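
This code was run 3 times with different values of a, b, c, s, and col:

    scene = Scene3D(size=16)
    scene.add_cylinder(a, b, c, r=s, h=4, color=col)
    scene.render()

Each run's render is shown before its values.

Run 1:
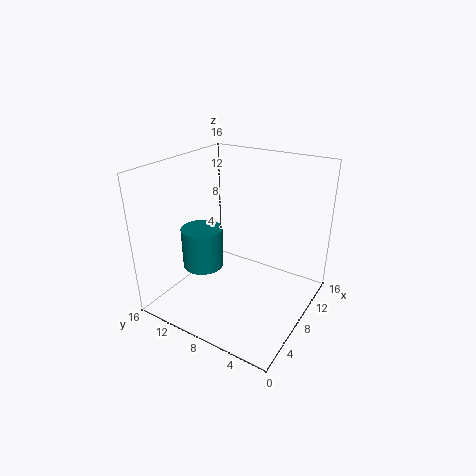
a = 3, b = 9, c = 7, s = 2, col = 'teal'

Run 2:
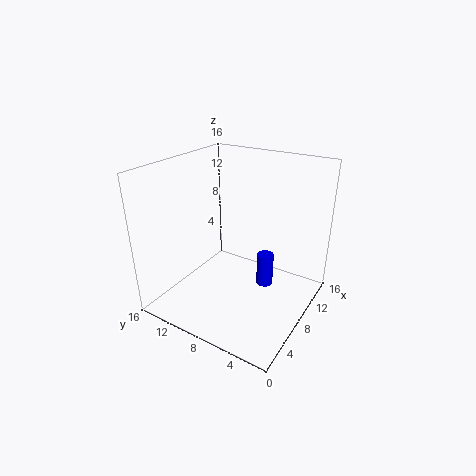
a = 11, b = 6, c = 1, s = 1, col = 'blue'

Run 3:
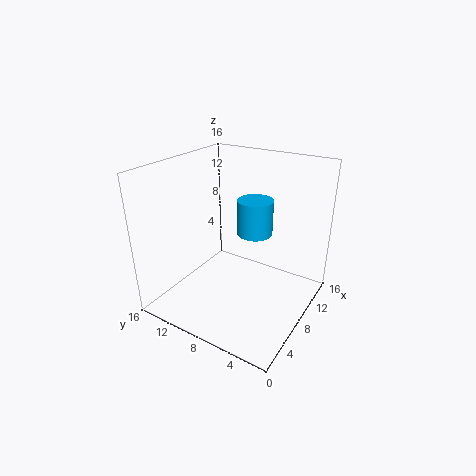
a = 10, b = 7, c = 8, s = 2, col = 'deepskyblue'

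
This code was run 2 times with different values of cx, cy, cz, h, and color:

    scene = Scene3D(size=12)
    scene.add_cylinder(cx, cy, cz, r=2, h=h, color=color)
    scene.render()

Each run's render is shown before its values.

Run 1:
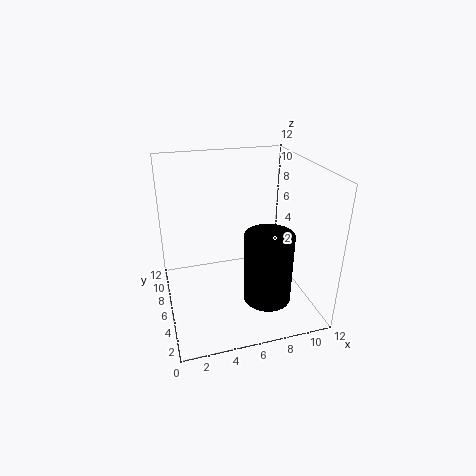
cx = 8; cy = 4; cz = 1; h = 6; color = 'black'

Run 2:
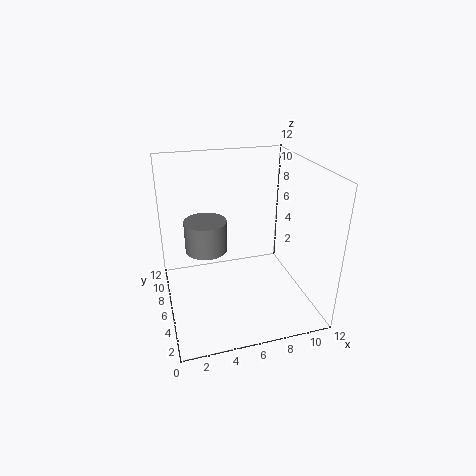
cx = 4; cy = 10; cz = 3; h = 3; color = 'gray'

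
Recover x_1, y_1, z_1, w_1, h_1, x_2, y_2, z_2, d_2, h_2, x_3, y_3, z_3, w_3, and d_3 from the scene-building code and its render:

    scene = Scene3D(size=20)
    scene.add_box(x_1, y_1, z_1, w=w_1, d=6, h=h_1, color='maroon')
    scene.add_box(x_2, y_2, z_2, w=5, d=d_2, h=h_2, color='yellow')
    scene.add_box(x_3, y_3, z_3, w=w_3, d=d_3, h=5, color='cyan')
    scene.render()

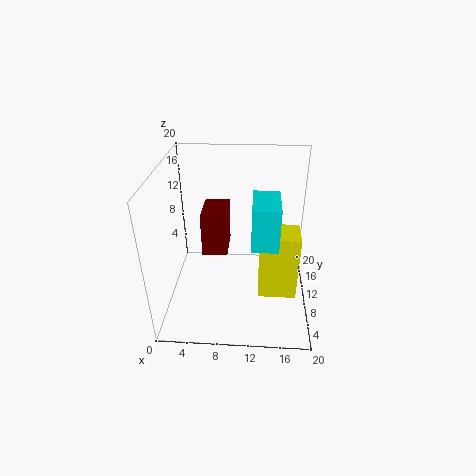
x_1 = 4
y_1 = 14
z_1 = 4
w_1 = 4
h_1 = 7
x_2 = 13
y_2 = 5
z_2 = 4
d_2 = 4
h_2 = 9
x_3 = 12
y_3 = 1
z_3 = 14
w_3 = 3
d_3 = 5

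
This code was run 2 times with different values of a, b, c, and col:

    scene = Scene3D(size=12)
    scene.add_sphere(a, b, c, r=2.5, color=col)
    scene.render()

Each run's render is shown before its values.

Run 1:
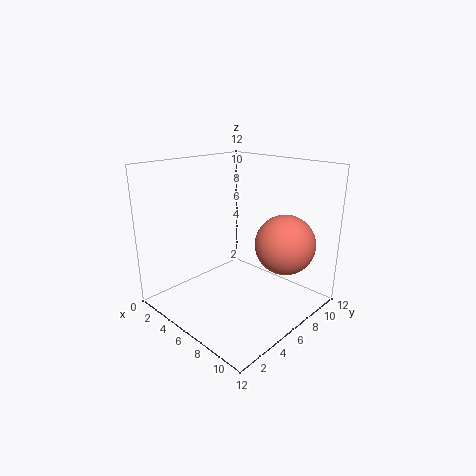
a = 9
b = 8.5
c = 5.5
col = 'salmon'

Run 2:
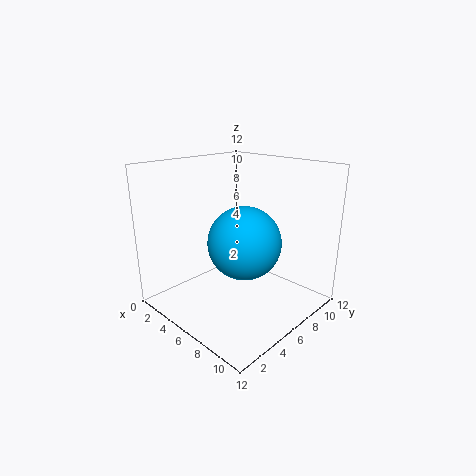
a = 9.5
b = 3
c = 7.5
col = 'deepskyblue'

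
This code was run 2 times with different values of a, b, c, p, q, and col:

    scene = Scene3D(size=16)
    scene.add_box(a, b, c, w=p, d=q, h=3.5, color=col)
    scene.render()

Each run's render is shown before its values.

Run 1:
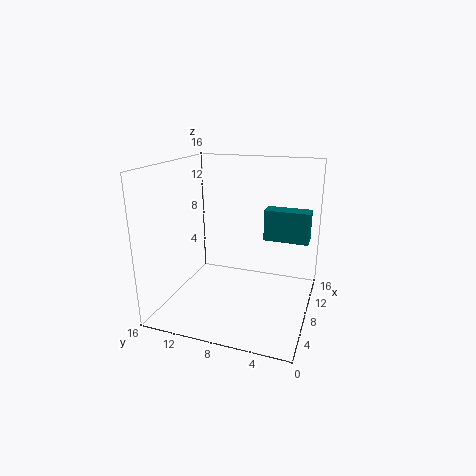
a = 9.5
b = 0.5
c = 7.5
p = 2
q = 5
col = 'teal'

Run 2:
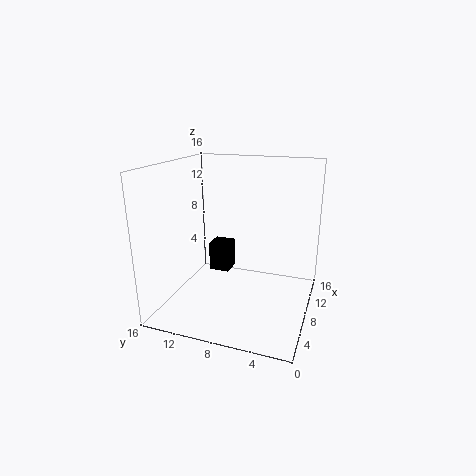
a = 10
b = 10
c = 2.5
p = 2.5
q = 2.5
col = 'black'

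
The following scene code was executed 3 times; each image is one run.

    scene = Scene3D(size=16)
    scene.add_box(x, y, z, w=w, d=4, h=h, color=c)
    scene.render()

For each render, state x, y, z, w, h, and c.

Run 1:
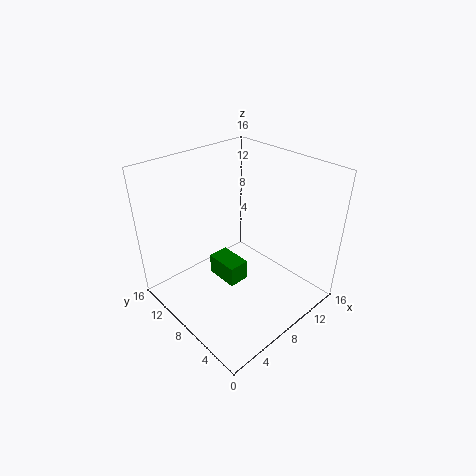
x = 7
y = 8
z = 1.5
w = 2.5
h = 2.5
c = 'green'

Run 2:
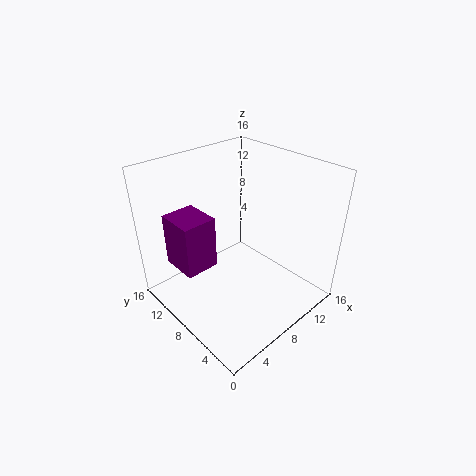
x = 1
y = 7.5
z = 6.5
w = 3.5
h = 5.5
c = 'purple'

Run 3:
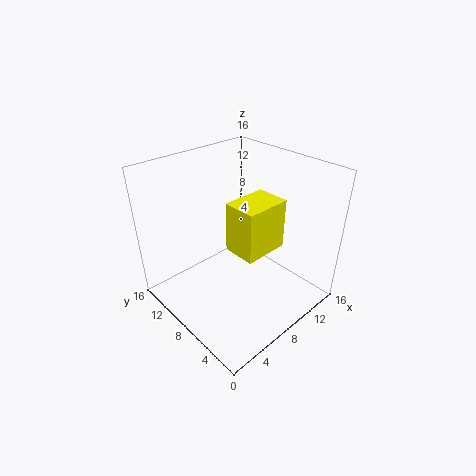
x = 8
y = 6
z = 5.5
w = 5.5
h = 6
c = 'yellow'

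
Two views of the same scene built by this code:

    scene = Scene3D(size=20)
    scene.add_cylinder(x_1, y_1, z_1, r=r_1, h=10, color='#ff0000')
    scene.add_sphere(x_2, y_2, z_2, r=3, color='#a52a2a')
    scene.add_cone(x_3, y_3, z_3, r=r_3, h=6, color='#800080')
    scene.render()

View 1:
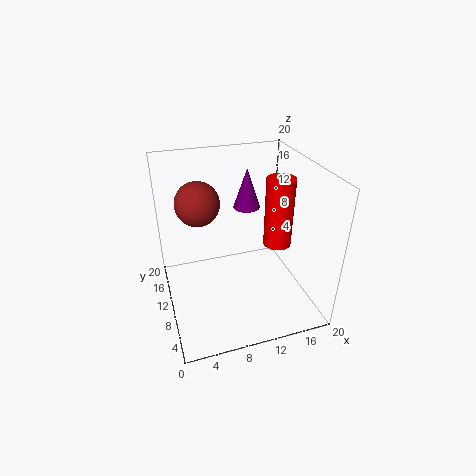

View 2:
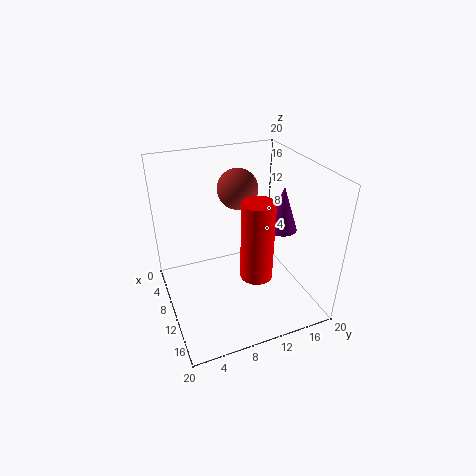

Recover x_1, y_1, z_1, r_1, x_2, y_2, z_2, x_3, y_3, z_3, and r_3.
x_1 = 16
y_1 = 10
z_1 = 8
r_1 = 2
x_2 = 5
y_2 = 12
z_2 = 15
x_3 = 13
y_3 = 15
z_3 = 12
r_3 = 2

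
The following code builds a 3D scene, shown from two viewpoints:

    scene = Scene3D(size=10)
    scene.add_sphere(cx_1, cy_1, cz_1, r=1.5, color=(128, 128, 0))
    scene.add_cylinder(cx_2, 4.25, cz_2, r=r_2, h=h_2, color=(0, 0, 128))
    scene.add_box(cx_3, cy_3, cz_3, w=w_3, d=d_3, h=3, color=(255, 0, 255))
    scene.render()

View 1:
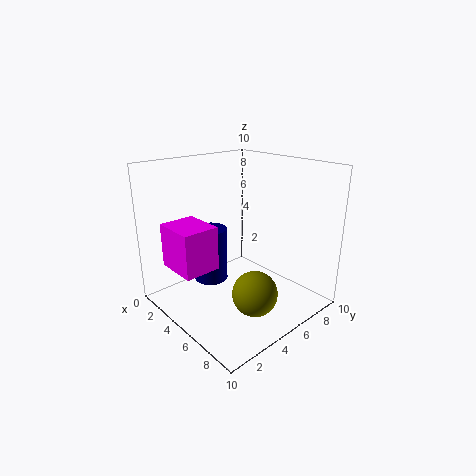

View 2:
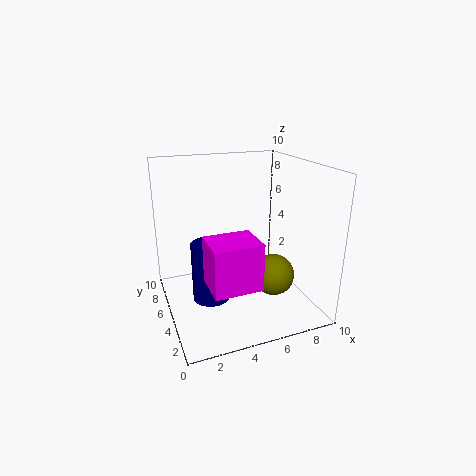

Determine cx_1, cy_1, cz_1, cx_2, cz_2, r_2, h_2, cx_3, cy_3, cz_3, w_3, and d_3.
cx_1 = 7.5; cy_1 = 4.25; cz_1 = 2; cx_2 = 2.75; cz_2 = 1.25; r_2 = 1.25; h_2 = 4; cx_3 = 2; cy_3 = 0.75; cz_3 = 3.25; w_3 = 3; d_3 = 2.5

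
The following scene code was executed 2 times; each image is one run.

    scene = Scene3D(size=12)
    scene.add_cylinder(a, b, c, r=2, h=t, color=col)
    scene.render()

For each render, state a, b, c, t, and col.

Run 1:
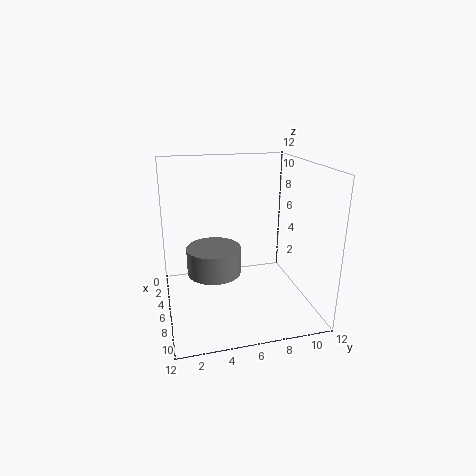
a = 8.5
b = 3.5
c = 4.5
t = 2
col = 'gray'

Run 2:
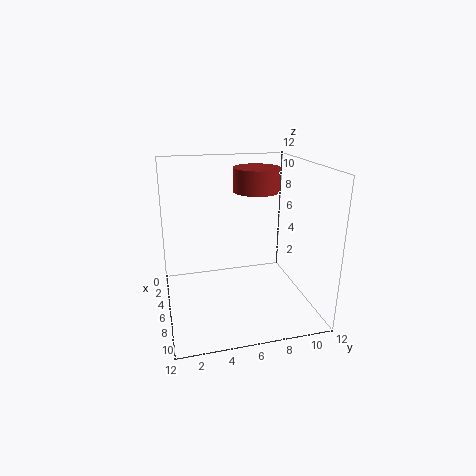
a = 4.5
b = 8
c = 9.5
t = 2
col = 'brown'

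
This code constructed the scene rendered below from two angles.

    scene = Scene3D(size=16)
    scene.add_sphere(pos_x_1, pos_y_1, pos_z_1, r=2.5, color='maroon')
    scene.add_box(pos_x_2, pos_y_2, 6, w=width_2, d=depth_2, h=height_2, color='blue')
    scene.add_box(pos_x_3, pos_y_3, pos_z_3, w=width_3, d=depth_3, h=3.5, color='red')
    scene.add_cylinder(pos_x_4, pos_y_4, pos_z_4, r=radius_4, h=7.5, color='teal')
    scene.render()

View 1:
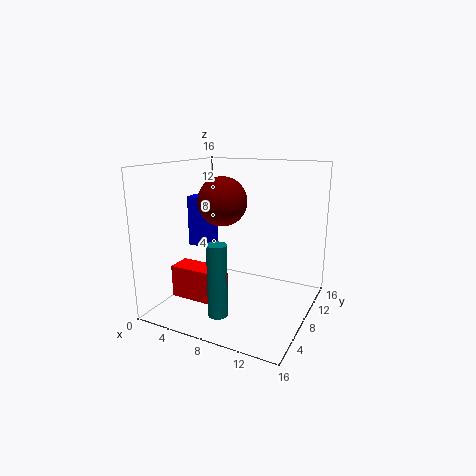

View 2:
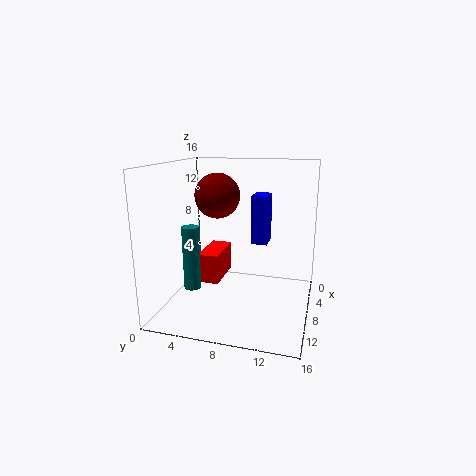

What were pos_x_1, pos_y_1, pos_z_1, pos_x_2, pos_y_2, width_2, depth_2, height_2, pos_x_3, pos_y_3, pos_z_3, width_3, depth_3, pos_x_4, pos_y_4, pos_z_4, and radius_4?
pos_x_1 = 7.5, pos_y_1 = 5.5, pos_z_1 = 12.5, pos_x_2 = 1, pos_y_2 = 8.5, width_2 = 3, depth_2 = 2, height_2 = 6, pos_x_3 = 2.5, pos_y_3 = 3, pos_z_3 = 2, width_3 = 5.5, depth_3 = 2.5, pos_x_4 = 8.5, pos_y_4 = 2.5, pos_z_4 = 1.5, radius_4 = 1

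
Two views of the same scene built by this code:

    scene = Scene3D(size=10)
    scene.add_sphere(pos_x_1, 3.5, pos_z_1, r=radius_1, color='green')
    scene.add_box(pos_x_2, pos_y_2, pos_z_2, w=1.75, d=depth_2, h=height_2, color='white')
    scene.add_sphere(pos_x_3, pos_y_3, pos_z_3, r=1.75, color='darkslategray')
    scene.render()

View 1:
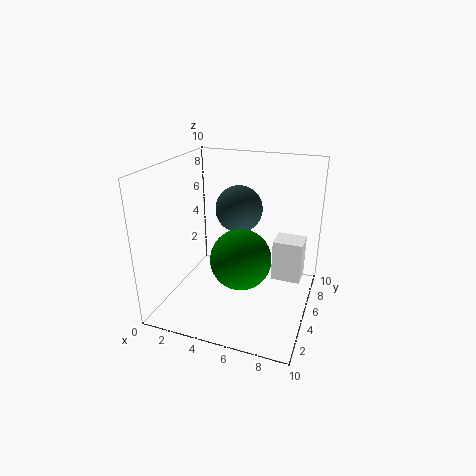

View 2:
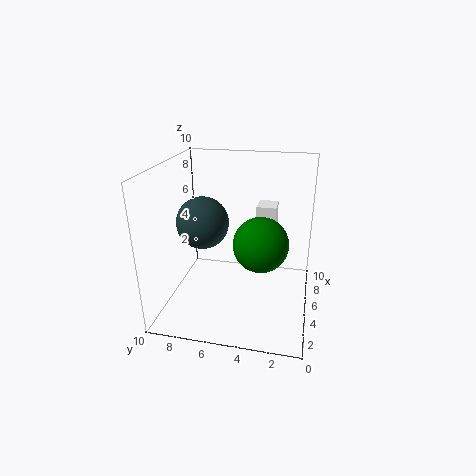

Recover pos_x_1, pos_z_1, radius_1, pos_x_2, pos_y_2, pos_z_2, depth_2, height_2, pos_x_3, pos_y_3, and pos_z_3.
pos_x_1 = 5.75, pos_z_1 = 4.25, radius_1 = 2, pos_x_2 = 8, pos_y_2 = 2.75, pos_z_2 = 3.75, depth_2 = 1.5, height_2 = 2.5, pos_x_3 = 4.25, pos_y_3 = 7.25, pos_z_3 = 6.25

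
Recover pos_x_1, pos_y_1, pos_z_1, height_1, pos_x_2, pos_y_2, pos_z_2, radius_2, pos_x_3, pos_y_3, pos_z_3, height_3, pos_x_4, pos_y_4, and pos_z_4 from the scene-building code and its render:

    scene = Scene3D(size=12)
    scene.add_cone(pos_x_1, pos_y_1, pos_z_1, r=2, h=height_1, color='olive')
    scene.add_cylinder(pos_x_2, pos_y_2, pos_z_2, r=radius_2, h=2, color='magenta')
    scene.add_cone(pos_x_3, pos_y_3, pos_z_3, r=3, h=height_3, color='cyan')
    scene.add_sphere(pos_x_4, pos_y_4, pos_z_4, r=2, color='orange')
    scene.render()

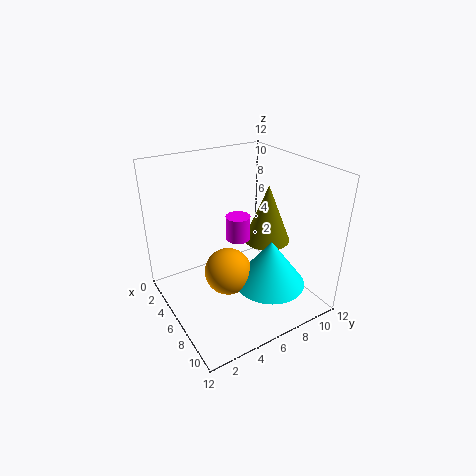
pos_x_1 = 6; pos_y_1 = 9; pos_z_1 = 5; height_1 = 5; pos_x_2 = 6; pos_y_2 = 6; pos_z_2 = 6; radius_2 = 1; pos_x_3 = 8; pos_y_3 = 8; pos_z_3 = 2; height_3 = 4; pos_x_4 = 6; pos_y_4 = 5; pos_z_4 = 3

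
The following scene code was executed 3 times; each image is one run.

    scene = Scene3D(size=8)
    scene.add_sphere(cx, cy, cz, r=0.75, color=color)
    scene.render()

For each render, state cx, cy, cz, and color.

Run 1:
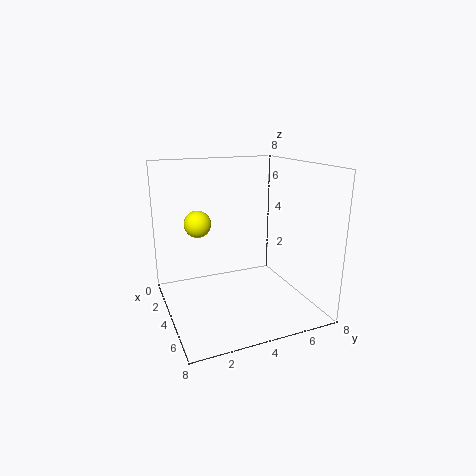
cx = 3; cy = 2; cz = 4.75; color = 'yellow'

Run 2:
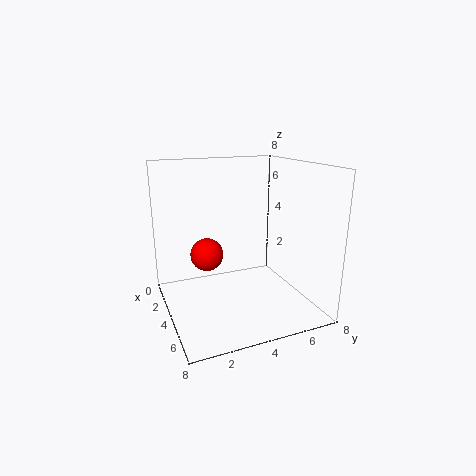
cx = 6.25; cy = 1.5; cz = 4.25; color = 'red'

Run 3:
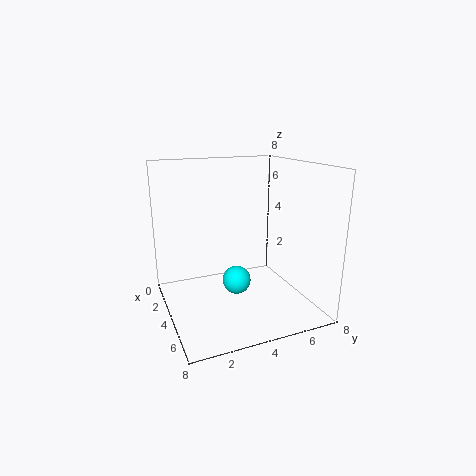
cx = 5; cy = 3.5; cz = 2; color = 'cyan'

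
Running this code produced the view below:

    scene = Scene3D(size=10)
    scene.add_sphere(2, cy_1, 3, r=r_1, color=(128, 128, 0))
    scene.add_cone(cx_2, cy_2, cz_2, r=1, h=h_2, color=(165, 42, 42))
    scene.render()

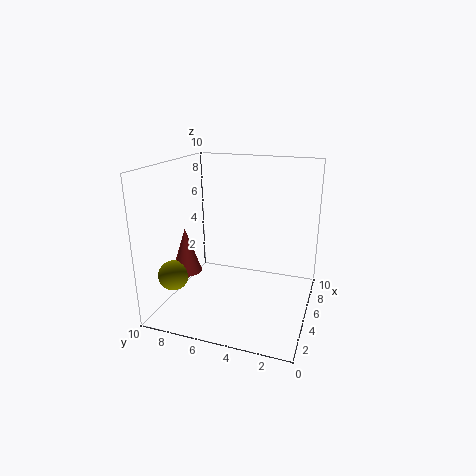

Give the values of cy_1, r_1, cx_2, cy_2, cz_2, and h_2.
cy_1 = 8.5; r_1 = 1; cx_2 = 3; cy_2 = 8; cz_2 = 3; h_2 = 3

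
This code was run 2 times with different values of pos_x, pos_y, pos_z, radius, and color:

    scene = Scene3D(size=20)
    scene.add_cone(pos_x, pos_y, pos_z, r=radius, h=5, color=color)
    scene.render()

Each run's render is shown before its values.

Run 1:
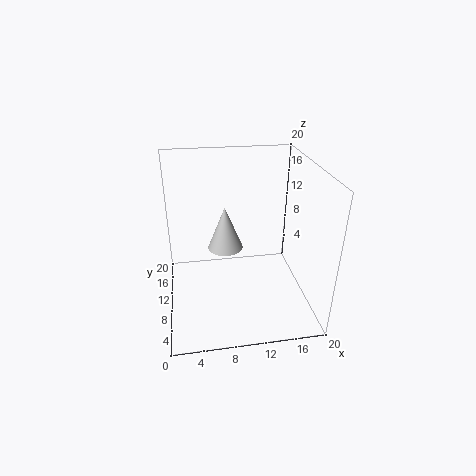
pos_x = 7.5; pos_y = 4; pos_z = 12.5; radius = 2; color = 'lightgray'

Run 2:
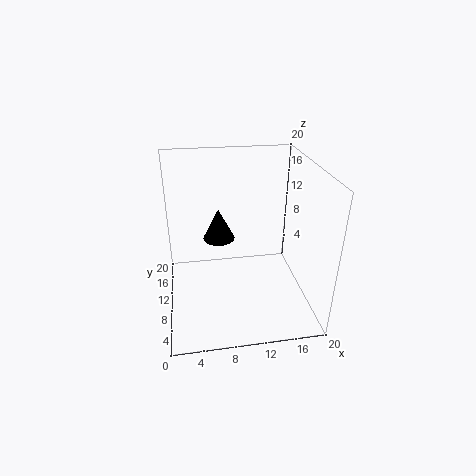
pos_x = 8; pos_y = 16.5; pos_z = 6.5; radius = 2.5; color = 'black'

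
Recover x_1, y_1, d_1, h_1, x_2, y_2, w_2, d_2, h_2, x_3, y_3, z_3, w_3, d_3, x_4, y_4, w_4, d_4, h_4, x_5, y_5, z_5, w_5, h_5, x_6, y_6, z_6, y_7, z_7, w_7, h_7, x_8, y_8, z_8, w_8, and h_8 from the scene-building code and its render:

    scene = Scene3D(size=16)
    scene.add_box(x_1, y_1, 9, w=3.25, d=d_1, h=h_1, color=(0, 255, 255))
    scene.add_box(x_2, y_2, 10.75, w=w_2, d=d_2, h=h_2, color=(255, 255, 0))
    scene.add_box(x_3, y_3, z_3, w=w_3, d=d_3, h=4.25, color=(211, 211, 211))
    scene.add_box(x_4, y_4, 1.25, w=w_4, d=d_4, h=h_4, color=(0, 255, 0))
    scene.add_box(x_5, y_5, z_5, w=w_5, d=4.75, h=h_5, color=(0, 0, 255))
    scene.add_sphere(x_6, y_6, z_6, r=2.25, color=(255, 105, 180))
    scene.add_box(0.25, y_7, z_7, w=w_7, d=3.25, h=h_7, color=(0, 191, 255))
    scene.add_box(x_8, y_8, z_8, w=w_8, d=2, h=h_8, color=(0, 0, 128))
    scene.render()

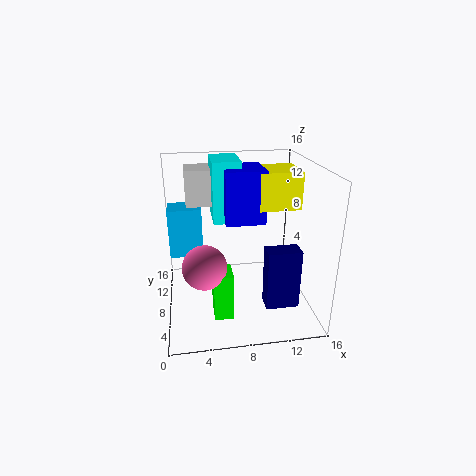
x_1 = 5.5, y_1 = 9.75, d_1 = 5.25, h_1 = 7, x_2 = 10.5, y_2 = 8.25, w_2 = 4.75, d_2 = 4.75, h_2 = 4.25, x_3 = 2.5, y_3 = 11.75, z_3 = 10.5, w_3 = 5.25, d_3 = 4, x_4 = 4.75, y_4 = 2.75, w_4 = 2, d_4 = 2.75, h_4 = 5, x_5 = 6.75, y_5 = 8.25, z_5 = 9.25, w_5 = 4.5, h_5 = 6, x_6 = 4, y_6 = 4.25, z_6 = 6.75, y_7 = 11.5, z_7 = 4.25, w_7 = 4, h_7 = 6, x_8 = 10.25, y_8 = 3, z_8 = 1.75, w_8 = 3.5, h_8 = 6.5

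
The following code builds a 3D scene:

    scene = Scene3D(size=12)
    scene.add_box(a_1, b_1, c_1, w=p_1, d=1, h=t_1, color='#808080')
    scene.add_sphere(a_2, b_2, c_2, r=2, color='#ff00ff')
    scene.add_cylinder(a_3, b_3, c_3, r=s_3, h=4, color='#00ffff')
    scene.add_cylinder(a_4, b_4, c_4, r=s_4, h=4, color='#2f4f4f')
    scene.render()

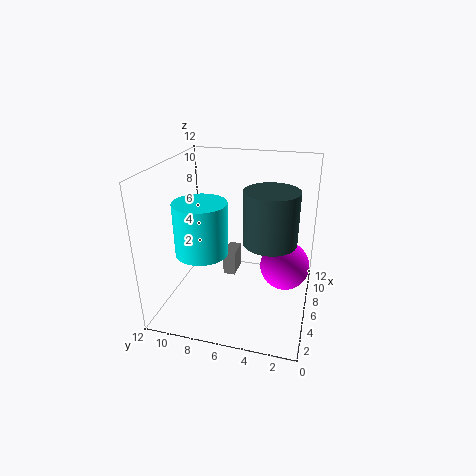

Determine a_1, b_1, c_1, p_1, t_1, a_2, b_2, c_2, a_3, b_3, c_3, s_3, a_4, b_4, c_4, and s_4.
a_1 = 5, b_1 = 6, c_1 = 3, p_1 = 2, t_1 = 2, a_2 = 6, b_2 = 2, c_2 = 4, a_3 = 3, b_3 = 8, c_3 = 6, s_3 = 2, a_4 = 4, b_4 = 3, c_4 = 7, s_4 = 2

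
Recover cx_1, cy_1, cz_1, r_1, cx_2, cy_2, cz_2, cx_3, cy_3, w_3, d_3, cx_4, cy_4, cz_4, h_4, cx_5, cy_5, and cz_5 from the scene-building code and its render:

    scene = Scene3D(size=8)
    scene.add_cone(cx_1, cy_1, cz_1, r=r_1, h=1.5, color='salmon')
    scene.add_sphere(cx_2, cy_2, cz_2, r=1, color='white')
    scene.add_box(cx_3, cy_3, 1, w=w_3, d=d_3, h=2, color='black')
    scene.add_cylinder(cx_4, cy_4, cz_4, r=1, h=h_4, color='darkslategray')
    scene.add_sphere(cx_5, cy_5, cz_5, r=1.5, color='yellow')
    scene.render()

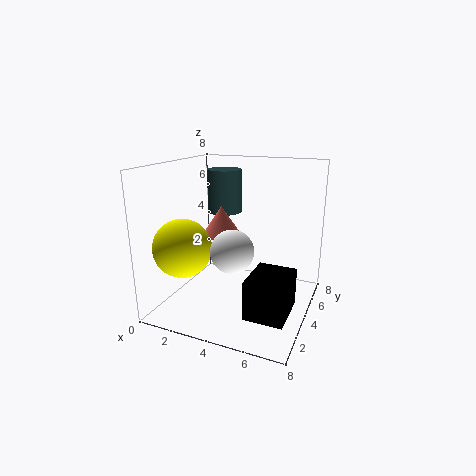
cx_1 = 3.5
cy_1 = 3
cz_1 = 4.5
r_1 = 1
cx_2 = 5
cy_2 = 1
cz_2 = 4.5
cx_3 = 5.5
cy_3 = 1
w_3 = 2
d_3 = 2.5
cx_4 = 2.5
cy_4 = 5.5
cz_4 = 5
h_4 = 2.5
cx_5 = 2
cy_5 = 1.5
cz_5 = 4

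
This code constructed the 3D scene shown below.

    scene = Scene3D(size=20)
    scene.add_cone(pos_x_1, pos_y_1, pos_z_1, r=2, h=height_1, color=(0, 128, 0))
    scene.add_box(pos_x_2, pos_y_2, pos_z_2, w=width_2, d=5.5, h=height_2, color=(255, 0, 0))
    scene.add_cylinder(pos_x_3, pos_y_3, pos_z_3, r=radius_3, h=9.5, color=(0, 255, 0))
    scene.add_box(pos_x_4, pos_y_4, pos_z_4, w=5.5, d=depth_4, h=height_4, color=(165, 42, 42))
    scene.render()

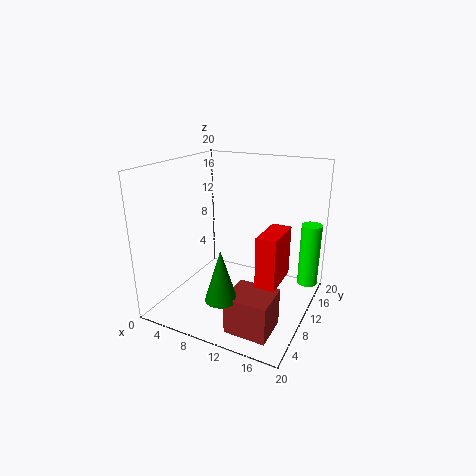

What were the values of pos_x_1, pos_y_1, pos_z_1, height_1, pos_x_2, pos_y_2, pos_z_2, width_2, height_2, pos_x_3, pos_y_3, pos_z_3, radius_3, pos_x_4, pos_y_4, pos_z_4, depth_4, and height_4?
pos_x_1 = 11.5, pos_y_1 = 2.5, pos_z_1 = 5, height_1 = 6.5, pos_x_2 = 15, pos_y_2 = 4.5, pos_z_2 = 6.5, width_2 = 2.5, height_2 = 6.5, pos_x_3 = 18.5, pos_y_3 = 17, pos_z_3 = 1.5, radius_3 = 1.5, pos_x_4 = 12, pos_y_4 = 2, pos_z_4 = 0.5, depth_4 = 5, height_4 = 5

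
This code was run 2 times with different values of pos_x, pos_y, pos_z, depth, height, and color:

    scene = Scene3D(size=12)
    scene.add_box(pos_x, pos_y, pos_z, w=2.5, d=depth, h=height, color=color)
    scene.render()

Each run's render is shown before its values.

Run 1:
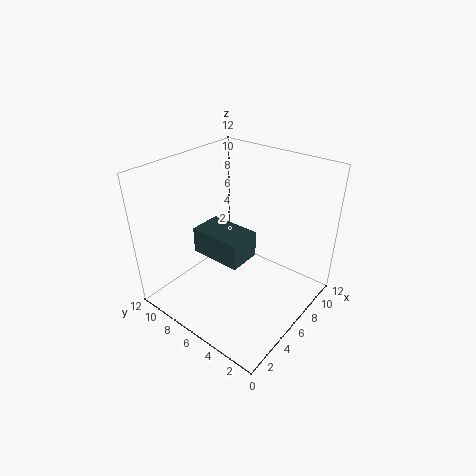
pos_x = 2.5, pos_y = 3.5, pos_z = 6, depth = 4, height = 2, color = 'darkslategray'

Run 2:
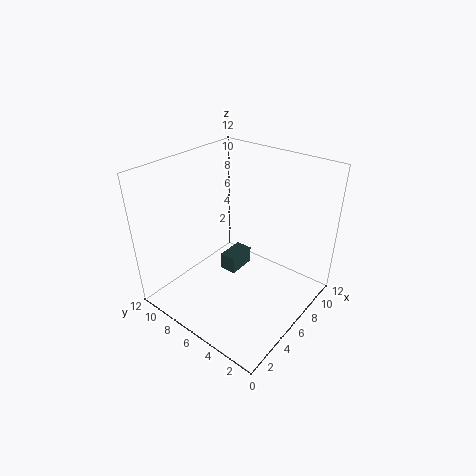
pos_x = 6, pos_y = 6.5, pos_z = 2, depth = 1.5, height = 1.5, color = 'darkslategray'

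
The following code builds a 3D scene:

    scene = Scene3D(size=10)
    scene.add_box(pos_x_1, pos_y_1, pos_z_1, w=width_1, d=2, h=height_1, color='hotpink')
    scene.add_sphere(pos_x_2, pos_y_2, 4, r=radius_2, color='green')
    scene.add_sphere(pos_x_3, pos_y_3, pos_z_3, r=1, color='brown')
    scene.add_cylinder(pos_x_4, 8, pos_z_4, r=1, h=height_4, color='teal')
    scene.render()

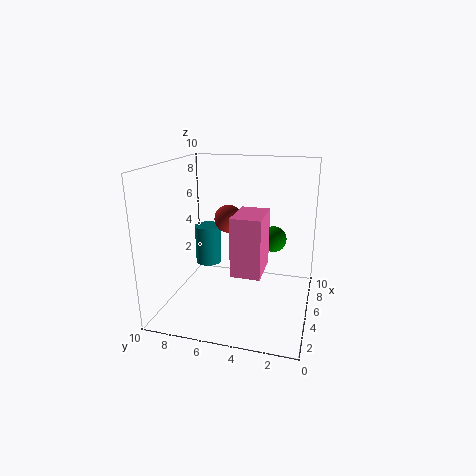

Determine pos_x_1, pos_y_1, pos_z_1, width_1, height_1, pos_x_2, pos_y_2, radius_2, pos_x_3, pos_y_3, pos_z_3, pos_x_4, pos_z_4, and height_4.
pos_x_1 = 3; pos_y_1 = 3; pos_z_1 = 3; width_1 = 3; height_1 = 4; pos_x_2 = 8; pos_y_2 = 3; radius_2 = 1; pos_x_3 = 6; pos_y_3 = 6; pos_z_3 = 6; pos_x_4 = 7; pos_z_4 = 2; height_4 = 3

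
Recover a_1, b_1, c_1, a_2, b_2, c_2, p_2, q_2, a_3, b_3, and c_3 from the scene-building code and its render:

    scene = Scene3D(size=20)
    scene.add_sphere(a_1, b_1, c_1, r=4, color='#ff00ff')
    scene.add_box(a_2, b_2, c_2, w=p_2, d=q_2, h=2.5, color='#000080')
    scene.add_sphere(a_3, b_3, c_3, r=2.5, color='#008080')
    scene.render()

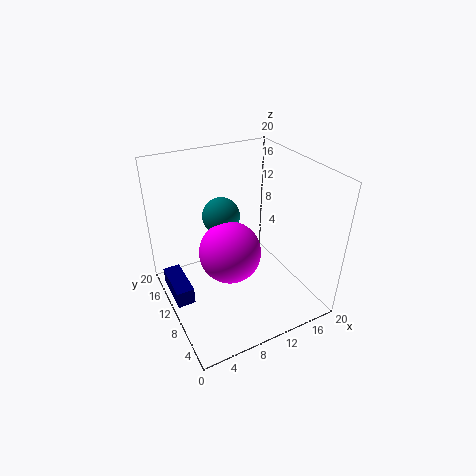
a_1 = 7.5, b_1 = 7.5, c_1 = 10, a_2 = 0.5, b_2 = 10, c_2 = 1, p_2 = 2.5, q_2 = 6.5, a_3 = 8, b_3 = 11, c_3 = 13.5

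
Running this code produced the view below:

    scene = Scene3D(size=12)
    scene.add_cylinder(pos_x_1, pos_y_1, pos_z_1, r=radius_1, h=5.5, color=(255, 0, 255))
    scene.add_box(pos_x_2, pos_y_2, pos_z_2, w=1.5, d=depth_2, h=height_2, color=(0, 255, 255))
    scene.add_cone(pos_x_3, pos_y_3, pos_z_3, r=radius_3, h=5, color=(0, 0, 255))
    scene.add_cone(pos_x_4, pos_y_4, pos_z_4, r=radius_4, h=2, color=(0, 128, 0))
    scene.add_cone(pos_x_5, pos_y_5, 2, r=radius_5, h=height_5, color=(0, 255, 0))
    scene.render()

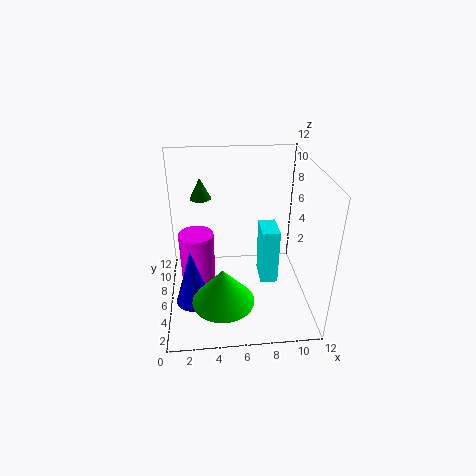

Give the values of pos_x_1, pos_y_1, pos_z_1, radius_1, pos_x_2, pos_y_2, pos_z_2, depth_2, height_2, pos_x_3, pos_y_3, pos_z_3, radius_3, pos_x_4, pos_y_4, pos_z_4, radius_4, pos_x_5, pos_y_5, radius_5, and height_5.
pos_x_1 = 2.5; pos_y_1 = 7; pos_z_1 = 0.5; radius_1 = 1.5; pos_x_2 = 8; pos_y_2 = 5.5; pos_z_2 = 1.5; depth_2 = 2.5; height_2 = 5; pos_x_3 = 2; pos_y_3 = 5; pos_z_3 = 0.5; radius_3 = 1.5; pos_x_4 = 3; pos_y_4 = 11; pos_z_4 = 7.5; radius_4 = 1; pos_x_5 = 4.5; pos_y_5 = 3; radius_5 = 2.5; height_5 = 3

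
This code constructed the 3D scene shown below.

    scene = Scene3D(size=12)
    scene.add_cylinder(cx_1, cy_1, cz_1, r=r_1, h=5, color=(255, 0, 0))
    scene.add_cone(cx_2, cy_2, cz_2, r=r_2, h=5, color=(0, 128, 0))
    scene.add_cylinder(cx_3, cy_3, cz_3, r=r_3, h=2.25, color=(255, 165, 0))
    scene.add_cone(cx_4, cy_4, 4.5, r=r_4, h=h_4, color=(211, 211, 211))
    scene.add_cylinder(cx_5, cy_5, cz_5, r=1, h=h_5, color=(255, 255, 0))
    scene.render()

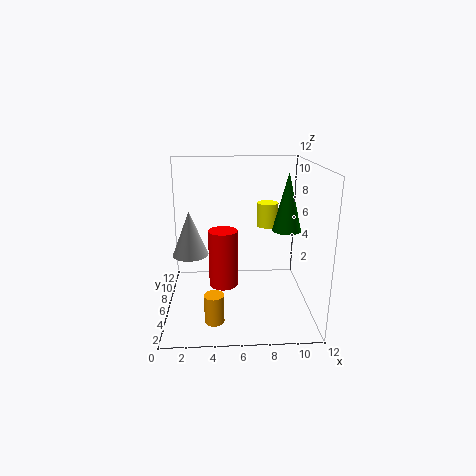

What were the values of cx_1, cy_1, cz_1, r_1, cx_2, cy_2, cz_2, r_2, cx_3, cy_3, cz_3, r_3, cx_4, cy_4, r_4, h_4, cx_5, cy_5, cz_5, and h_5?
cx_1 = 4.75, cy_1 = 6.5, cz_1 = 1.5, r_1 = 1.25, cx_2 = 10.25, cy_2 = 7, cz_2 = 6.25, r_2 = 1.25, cx_3 = 4, cy_3 = 2, cz_3 = 0.75, r_3 = 0.75, cx_4 = 2, cy_4 = 6.25, r_4 = 1.5, h_4 = 3.75, cx_5 = 9, cy_5 = 10, cz_5 = 5.75, h_5 = 2.25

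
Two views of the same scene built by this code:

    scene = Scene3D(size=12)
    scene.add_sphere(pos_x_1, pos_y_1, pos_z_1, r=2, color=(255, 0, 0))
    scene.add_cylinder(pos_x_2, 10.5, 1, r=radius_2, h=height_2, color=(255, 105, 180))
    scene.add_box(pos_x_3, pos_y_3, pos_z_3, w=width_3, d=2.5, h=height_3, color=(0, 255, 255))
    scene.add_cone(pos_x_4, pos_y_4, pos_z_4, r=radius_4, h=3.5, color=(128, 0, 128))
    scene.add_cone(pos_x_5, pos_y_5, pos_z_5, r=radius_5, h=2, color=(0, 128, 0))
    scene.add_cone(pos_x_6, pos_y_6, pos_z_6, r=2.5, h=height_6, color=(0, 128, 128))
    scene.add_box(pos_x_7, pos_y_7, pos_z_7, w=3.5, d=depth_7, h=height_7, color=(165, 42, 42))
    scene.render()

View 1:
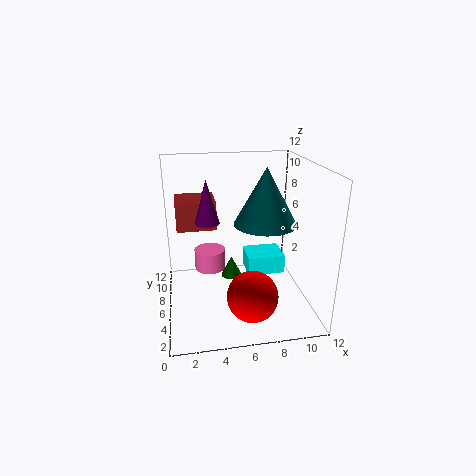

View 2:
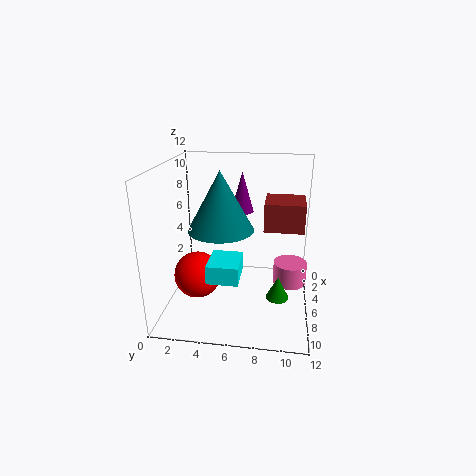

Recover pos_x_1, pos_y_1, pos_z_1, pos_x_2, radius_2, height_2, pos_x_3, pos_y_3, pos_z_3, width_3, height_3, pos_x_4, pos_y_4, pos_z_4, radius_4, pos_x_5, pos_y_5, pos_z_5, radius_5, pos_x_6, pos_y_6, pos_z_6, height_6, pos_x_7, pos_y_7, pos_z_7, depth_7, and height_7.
pos_x_1 = 6.5, pos_y_1 = 2.5, pos_z_1 = 2.5, pos_x_2 = 4, radius_2 = 1.5, height_2 = 2, pos_x_3 = 6.5, pos_y_3 = 4, pos_z_3 = 3.5, width_3 = 3, height_3 = 1.5, pos_x_4 = 3.5, pos_y_4 = 6, pos_z_4 = 7.5, radius_4 = 1, pos_x_5 = 6, pos_y_5 = 9.5, pos_z_5 = 0.5, radius_5 = 1, pos_x_6 = 8, pos_y_6 = 5, pos_z_6 = 7.5, height_6 = 4.5, pos_x_7 = 1, pos_y_7 = 8, pos_z_7 = 6, depth_7 = 3.5, height_7 = 2.5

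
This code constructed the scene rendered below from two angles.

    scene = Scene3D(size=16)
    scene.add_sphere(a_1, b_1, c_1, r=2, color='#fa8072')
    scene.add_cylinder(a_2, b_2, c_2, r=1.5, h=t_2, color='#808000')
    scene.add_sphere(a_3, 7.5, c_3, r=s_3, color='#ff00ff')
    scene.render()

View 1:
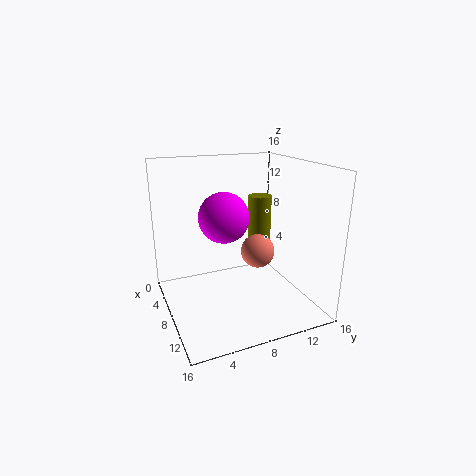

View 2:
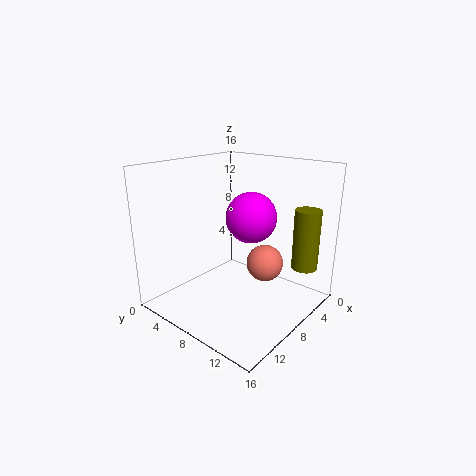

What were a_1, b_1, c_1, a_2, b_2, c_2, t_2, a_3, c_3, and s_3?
a_1 = 7
b_1 = 11
c_1 = 5.5
a_2 = 2.5
b_2 = 13.5
c_2 = 4
t_2 = 7
a_3 = 5
c_3 = 9.5
s_3 = 3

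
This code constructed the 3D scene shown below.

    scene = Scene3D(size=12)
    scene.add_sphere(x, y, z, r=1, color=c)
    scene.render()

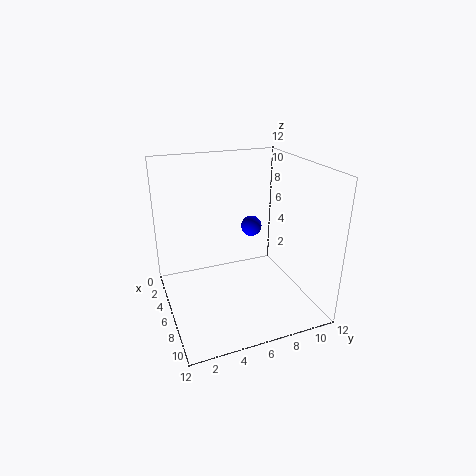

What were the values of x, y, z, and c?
x = 2; y = 9; z = 5; c = 'blue'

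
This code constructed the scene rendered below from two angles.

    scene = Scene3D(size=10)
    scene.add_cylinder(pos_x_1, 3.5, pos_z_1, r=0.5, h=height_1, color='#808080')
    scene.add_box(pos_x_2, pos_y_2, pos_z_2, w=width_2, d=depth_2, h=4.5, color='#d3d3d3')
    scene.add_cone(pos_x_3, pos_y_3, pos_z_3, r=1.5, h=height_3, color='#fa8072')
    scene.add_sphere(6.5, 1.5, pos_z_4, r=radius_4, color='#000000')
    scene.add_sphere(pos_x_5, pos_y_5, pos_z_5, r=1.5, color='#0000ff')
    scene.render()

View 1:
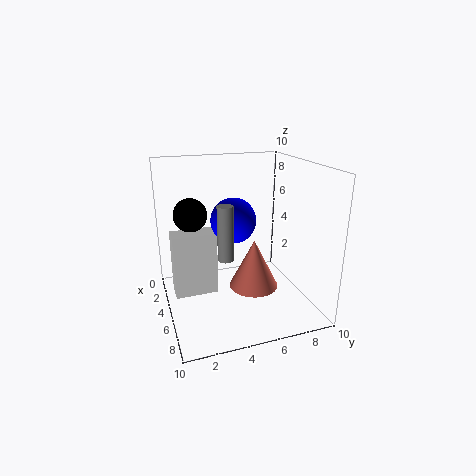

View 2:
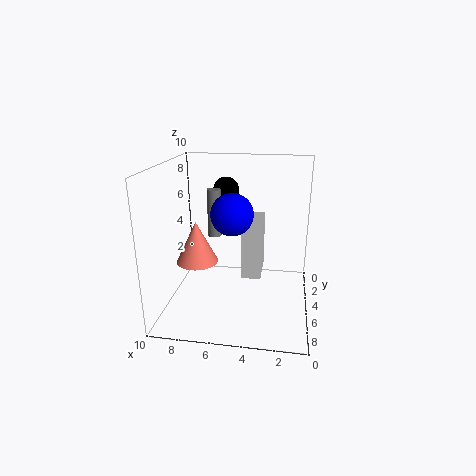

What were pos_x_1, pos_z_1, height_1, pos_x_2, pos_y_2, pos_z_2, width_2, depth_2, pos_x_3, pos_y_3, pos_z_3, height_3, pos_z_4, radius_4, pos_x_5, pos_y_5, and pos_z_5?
pos_x_1 = 7, pos_z_1 = 4.5, height_1 = 3.5, pos_x_2 = 3.5, pos_y_2 = 0.5, pos_z_2 = 1, width_2 = 1.5, depth_2 = 3, pos_x_3 = 8, pos_y_3 = 5, pos_z_3 = 3, height_3 = 3, pos_z_4 = 7.5, radius_4 = 1, pos_x_5 = 5.5, pos_y_5 = 4.5, pos_z_5 = 6.5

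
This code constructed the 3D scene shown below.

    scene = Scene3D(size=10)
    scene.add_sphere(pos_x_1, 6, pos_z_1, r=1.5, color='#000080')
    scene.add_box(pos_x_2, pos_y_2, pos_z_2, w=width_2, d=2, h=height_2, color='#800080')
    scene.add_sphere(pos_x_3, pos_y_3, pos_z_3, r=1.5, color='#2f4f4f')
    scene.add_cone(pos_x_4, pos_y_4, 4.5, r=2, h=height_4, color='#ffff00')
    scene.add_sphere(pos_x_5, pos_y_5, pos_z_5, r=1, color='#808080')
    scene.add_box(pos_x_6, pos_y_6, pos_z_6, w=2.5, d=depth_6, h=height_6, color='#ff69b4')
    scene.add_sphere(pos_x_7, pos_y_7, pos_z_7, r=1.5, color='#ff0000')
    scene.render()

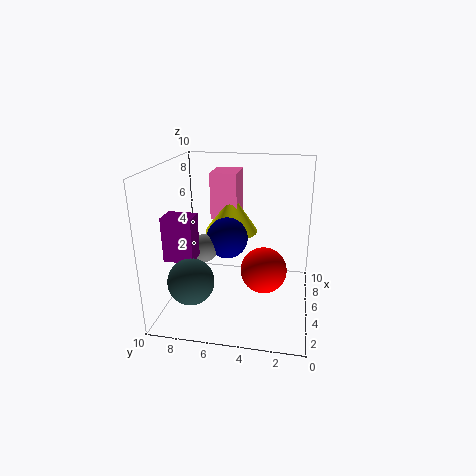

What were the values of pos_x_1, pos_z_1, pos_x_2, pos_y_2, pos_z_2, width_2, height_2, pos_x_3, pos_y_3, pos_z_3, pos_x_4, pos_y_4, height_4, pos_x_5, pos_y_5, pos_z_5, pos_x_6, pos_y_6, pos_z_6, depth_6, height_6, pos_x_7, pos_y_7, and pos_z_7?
pos_x_1 = 6, pos_z_1 = 4.5, pos_x_2 = 2.5, pos_y_2 = 7.5, pos_z_2 = 4, width_2 = 1.5, height_2 = 3, pos_x_3 = 2, pos_y_3 = 7.5, pos_z_3 = 3, pos_x_4 = 7.5, pos_y_4 = 6, height_4 = 3, pos_x_5 = 5, pos_y_5 = 7.5, pos_z_5 = 4, pos_x_6 = 7, pos_y_6 = 5.5, pos_z_6 = 5.5, depth_6 = 2, height_6 = 3.5, pos_x_7 = 3.5, pos_y_7 = 3, pos_z_7 = 3.5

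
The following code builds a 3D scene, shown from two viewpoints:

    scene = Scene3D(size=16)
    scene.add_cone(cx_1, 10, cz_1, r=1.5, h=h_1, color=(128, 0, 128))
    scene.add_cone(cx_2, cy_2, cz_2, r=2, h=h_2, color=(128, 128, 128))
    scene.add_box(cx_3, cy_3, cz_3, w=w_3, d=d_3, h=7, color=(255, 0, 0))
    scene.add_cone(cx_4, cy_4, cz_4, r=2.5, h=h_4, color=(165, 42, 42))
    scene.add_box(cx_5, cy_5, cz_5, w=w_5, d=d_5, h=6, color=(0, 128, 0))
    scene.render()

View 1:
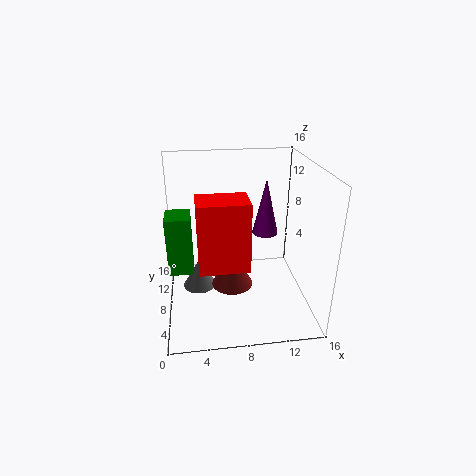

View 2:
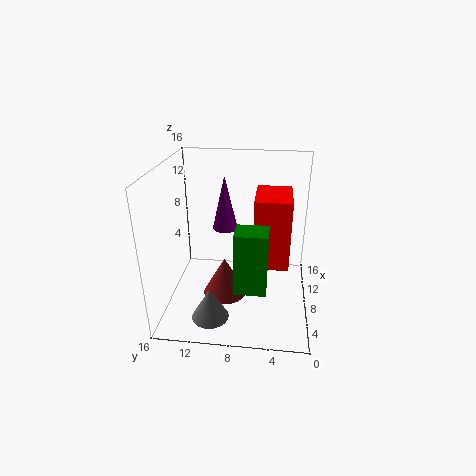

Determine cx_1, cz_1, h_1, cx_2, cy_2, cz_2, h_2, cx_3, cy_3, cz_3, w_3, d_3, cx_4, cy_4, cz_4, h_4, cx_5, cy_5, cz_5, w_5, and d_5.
cx_1 = 11.5
cz_1 = 7.5
h_1 = 6.5
cx_2 = 3.5
cy_2 = 10.5
cz_2 = 0.5
h_2 = 3.5
cx_3 = 3.5
cy_3 = 2.5
cz_3 = 7
w_3 = 5
d_3 = 3.5
cx_4 = 7.5
cy_4 = 9.5
cz_4 = 1
h_4 = 4.5
cx_5 = 0.5
cy_5 = 4.5
cz_5 = 6
w_5 = 2.5
d_5 = 3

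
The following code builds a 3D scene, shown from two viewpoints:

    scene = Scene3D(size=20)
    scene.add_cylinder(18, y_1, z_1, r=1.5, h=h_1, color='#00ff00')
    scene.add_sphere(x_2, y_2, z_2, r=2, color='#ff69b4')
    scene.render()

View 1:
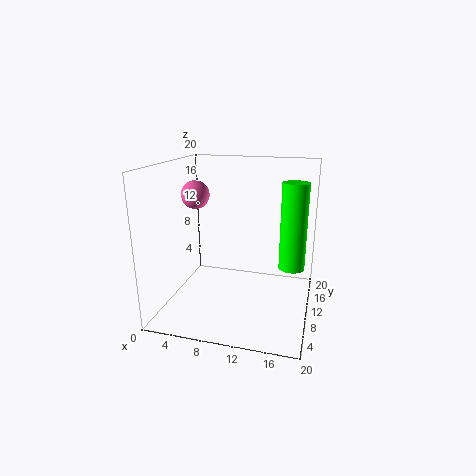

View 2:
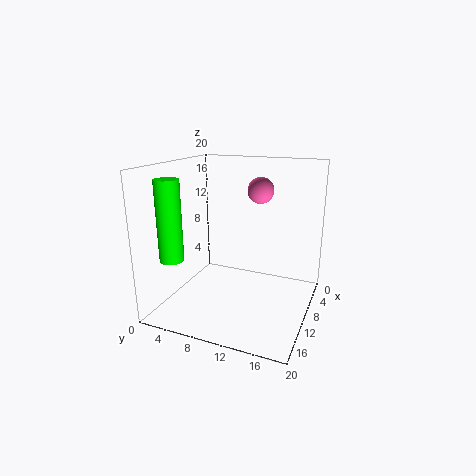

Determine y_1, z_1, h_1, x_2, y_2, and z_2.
y_1 = 4.5; z_1 = 9; h_1 = 10; x_2 = 3.5; y_2 = 11; z_2 = 15.5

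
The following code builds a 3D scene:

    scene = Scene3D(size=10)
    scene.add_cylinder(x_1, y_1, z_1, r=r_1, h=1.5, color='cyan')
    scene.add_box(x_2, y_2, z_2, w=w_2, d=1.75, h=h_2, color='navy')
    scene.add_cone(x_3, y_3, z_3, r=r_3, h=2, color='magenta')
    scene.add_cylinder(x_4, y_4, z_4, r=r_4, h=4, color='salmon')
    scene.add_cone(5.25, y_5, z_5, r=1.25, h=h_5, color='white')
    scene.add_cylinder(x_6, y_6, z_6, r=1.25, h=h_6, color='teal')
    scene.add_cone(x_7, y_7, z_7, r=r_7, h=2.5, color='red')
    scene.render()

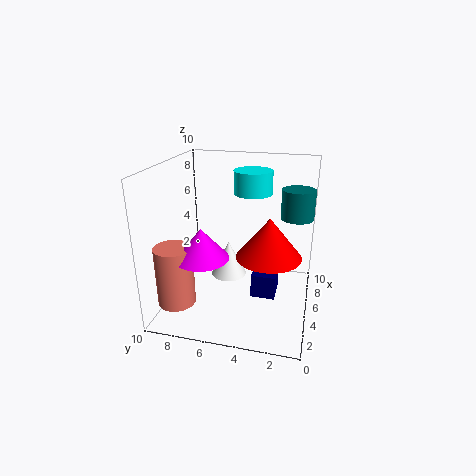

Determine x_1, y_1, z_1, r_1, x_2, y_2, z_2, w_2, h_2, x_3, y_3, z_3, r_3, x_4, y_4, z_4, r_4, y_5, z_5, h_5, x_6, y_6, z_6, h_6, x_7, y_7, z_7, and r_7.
x_1 = 5
y_1 = 4
z_1 = 8.25
r_1 = 1.25
x_2 = 4.75
y_2 = 2.25
z_2 = 0.5
w_2 = 2
h_2 = 1.75
x_3 = 2.5
y_3 = 6.75
z_3 = 4.5
r_3 = 1.75
x_4 = 2
y_4 = 8.5
z_4 = 1.25
r_4 = 1.25
y_5 = 5.75
z_5 = 2
h_5 = 2.5
x_6 = 8.5
y_6 = 1.25
z_6 = 5.5
h_6 = 2.25
x_7 = 2.75
y_7 = 2.5
z_7 = 5
r_7 = 2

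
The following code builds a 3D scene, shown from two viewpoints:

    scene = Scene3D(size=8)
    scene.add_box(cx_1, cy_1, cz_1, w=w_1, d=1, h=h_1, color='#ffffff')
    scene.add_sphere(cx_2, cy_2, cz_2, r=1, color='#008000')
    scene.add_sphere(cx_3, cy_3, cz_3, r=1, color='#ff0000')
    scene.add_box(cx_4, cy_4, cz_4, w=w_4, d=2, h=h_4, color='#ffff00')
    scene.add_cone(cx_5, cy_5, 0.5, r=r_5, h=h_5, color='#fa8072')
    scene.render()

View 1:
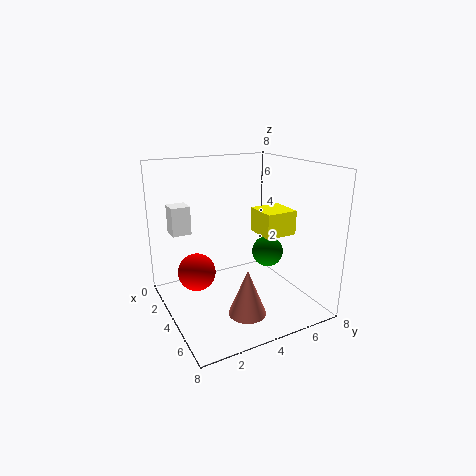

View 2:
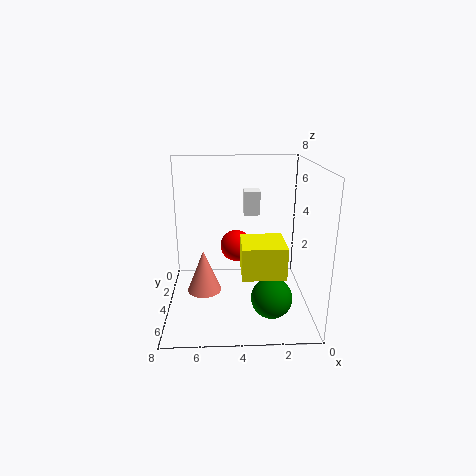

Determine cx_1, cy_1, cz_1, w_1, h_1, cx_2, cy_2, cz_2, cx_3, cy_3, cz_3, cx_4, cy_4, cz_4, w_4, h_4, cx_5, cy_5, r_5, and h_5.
cx_1 = 2.5
cy_1 = 0.5
cz_1 = 4.5
w_1 = 1
h_1 = 1.5
cx_2 = 2.5
cy_2 = 7
cz_2 = 2
cx_3 = 4
cy_3 = 1.5
cz_3 = 2.5
cx_4 = 2
cy_4 = 6
cz_4 = 3.5
w_4 = 2
h_4 = 1.5
cx_5 = 6
cy_5 = 3.5
r_5 = 1
h_5 = 2.5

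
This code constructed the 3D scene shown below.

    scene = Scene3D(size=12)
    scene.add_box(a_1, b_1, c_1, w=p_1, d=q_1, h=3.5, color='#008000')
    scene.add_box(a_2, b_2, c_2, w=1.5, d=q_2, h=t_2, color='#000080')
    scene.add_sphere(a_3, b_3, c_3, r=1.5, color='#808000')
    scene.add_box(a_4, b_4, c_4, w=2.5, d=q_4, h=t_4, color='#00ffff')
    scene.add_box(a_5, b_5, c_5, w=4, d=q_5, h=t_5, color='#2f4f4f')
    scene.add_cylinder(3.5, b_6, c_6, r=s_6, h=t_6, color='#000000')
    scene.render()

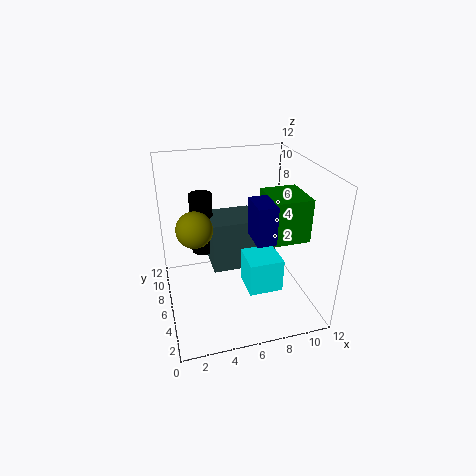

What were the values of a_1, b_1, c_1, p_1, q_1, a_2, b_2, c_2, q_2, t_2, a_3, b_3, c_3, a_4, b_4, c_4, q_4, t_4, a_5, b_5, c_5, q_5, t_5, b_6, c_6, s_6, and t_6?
a_1 = 8
b_1 = 3
c_1 = 6.5
p_1 = 3
q_1 = 3.5
a_2 = 6.5
b_2 = 2.5
c_2 = 7
q_2 = 2.5
t_2 = 3
a_3 = 2.5
b_3 = 6.5
c_3 = 7
a_4 = 5.5
b_4 = 1
c_4 = 4
q_4 = 2.5
t_4 = 2.5
a_5 = 4
b_5 = 6.5
c_5 = 2.5
q_5 = 3.5
t_5 = 4.5
b_6 = 9
c_6 = 3.5
s_6 = 1
t_6 = 5.5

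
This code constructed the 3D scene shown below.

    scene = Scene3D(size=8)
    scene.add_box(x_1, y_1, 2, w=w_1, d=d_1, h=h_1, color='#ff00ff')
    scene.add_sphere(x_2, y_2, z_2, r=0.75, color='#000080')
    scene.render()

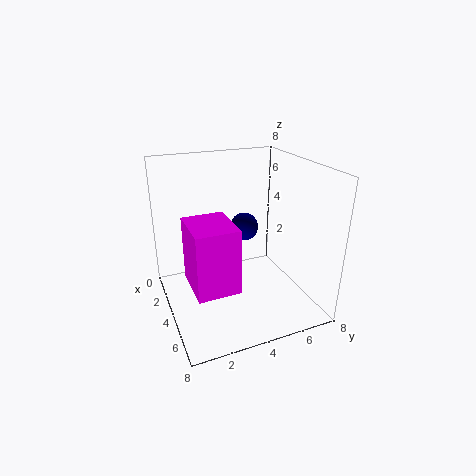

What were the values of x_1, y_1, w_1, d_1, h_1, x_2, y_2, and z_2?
x_1 = 3.5; y_1 = 1; w_1 = 2.75; d_1 = 2.25; h_1 = 3.5; x_2 = 4.25; y_2 = 4.25; z_2 = 4.75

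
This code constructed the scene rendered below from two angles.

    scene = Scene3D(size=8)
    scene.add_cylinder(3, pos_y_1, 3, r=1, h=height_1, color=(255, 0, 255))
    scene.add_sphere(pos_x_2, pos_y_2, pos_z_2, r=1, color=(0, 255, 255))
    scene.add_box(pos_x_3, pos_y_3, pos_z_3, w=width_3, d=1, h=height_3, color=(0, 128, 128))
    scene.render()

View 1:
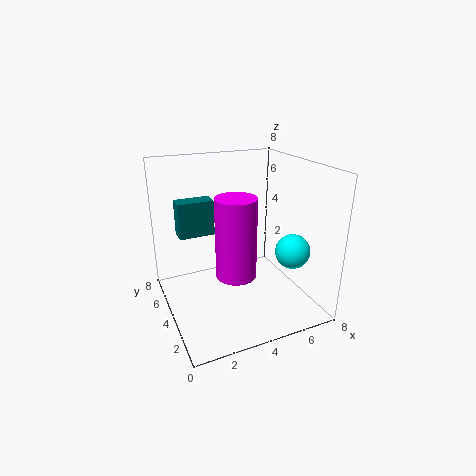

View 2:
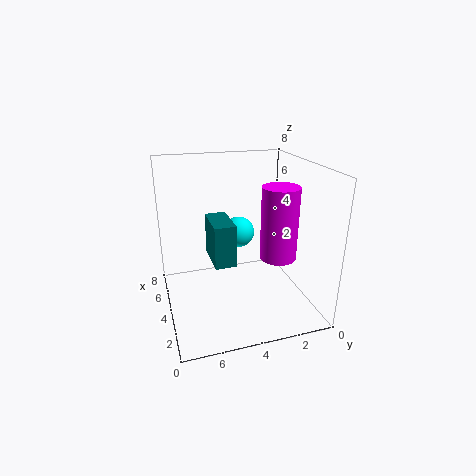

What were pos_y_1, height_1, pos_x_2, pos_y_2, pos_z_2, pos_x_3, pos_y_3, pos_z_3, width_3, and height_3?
pos_y_1 = 2
height_1 = 4
pos_x_2 = 7
pos_y_2 = 3
pos_z_2 = 3
pos_x_3 = 1
pos_y_3 = 5
pos_z_3 = 4
width_3 = 2
height_3 = 2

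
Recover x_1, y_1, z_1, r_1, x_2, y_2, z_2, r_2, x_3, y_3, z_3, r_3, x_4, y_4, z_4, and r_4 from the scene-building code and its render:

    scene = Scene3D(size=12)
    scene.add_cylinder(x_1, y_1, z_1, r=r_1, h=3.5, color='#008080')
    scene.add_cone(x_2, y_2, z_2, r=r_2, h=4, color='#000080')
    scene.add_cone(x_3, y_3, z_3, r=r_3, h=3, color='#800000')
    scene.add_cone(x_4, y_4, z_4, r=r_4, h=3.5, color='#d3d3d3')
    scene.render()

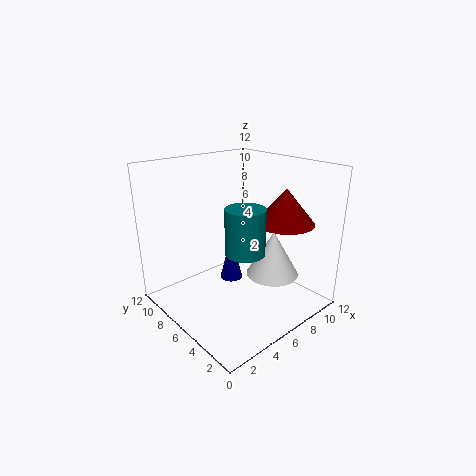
x_1 = 4.5
y_1 = 3.5
z_1 = 6
r_1 = 1.5
x_2 = 6.5
y_2 = 7.5
z_2 = 1.5
r_2 = 1
x_3 = 9.5
y_3 = 4
z_3 = 7
r_3 = 2.5
x_4 = 6.5
y_4 = 2.5
z_4 = 4
r_4 = 2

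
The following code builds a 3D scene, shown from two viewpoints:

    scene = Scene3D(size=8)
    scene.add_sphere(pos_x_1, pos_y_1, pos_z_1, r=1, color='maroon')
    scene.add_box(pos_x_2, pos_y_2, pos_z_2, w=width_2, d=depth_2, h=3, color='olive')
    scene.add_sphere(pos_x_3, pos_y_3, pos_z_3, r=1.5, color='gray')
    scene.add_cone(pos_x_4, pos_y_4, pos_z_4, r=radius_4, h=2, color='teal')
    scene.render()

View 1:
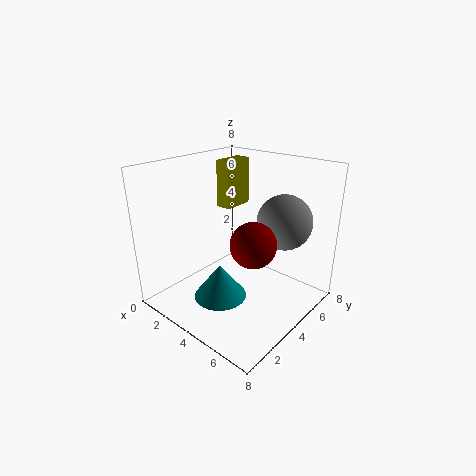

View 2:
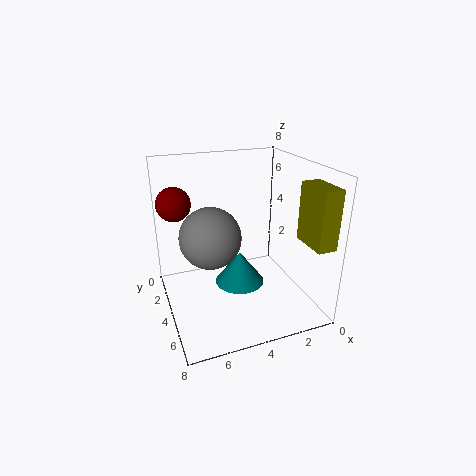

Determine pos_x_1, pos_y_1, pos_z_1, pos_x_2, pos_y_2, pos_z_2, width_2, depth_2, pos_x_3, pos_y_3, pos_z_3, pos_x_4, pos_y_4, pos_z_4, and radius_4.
pos_x_1 = 7, pos_y_1 = 1.5, pos_z_1 = 5.5, pos_x_2 = 0.5, pos_y_2 = 6, pos_z_2 = 4.5, width_2 = 1, depth_2 = 2, pos_x_3 = 6, pos_y_3 = 5.5, pos_z_3 = 5, pos_x_4 = 3.5, pos_y_4 = 3, pos_z_4 = 0.5, radius_4 = 1.5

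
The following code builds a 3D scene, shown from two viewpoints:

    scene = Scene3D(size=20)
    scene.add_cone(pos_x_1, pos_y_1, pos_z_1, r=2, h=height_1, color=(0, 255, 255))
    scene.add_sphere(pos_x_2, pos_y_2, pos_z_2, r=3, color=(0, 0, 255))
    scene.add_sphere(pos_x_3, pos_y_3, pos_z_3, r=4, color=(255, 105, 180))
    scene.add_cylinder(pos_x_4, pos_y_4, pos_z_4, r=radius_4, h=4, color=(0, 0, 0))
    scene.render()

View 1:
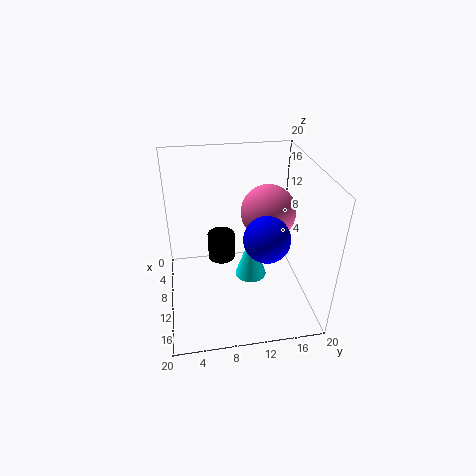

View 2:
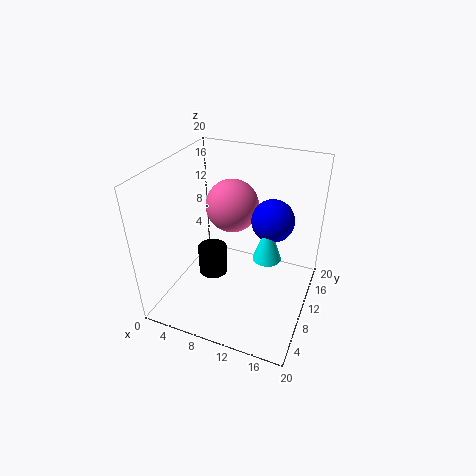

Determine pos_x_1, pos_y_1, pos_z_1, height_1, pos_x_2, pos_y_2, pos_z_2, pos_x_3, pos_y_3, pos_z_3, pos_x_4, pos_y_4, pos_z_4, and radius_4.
pos_x_1 = 14; pos_y_1 = 11; pos_z_1 = 7; height_1 = 6; pos_x_2 = 14; pos_y_2 = 13; pos_z_2 = 12; pos_x_3 = 7; pos_y_3 = 15; pos_z_3 = 12; pos_x_4 = 7; pos_y_4 = 8; pos_z_4 = 5; radius_4 = 2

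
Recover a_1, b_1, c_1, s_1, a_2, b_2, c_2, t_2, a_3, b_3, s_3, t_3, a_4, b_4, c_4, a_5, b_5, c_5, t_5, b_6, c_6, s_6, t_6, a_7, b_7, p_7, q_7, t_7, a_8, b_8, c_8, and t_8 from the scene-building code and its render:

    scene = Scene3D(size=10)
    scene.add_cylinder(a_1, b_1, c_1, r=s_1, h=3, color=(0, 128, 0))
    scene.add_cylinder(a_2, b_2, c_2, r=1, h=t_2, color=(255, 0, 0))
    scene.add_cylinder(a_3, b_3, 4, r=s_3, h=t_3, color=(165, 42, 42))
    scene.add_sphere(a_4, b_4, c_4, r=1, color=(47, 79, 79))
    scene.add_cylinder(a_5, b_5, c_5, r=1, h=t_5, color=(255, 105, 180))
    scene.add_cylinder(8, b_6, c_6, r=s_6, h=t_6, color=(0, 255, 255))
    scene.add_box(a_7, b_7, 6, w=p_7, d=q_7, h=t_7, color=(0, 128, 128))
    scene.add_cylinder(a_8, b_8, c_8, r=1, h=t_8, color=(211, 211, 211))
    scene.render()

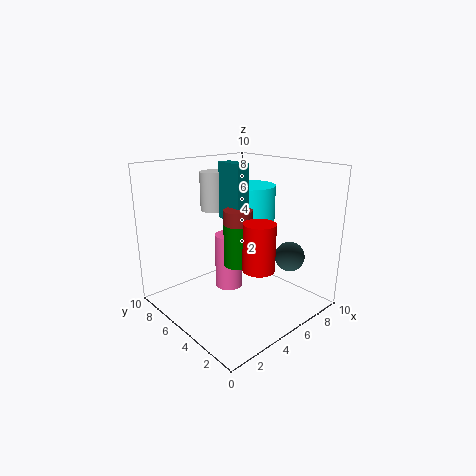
a_1 = 5
b_1 = 5
c_1 = 3
s_1 = 1
a_2 = 4
b_2 = 2
c_2 = 4
t_2 = 3
a_3 = 5
b_3 = 5
s_3 = 1
t_3 = 3
a_4 = 7
b_4 = 2
c_4 = 4
a_5 = 5
b_5 = 6
c_5 = 1
t_5 = 4
b_6 = 7
c_6 = 5
s_6 = 2
t_6 = 3
a_7 = 5
b_7 = 5
p_7 = 1
q_7 = 2
t_7 = 4
a_8 = 6
b_8 = 9
c_8 = 6
t_8 = 3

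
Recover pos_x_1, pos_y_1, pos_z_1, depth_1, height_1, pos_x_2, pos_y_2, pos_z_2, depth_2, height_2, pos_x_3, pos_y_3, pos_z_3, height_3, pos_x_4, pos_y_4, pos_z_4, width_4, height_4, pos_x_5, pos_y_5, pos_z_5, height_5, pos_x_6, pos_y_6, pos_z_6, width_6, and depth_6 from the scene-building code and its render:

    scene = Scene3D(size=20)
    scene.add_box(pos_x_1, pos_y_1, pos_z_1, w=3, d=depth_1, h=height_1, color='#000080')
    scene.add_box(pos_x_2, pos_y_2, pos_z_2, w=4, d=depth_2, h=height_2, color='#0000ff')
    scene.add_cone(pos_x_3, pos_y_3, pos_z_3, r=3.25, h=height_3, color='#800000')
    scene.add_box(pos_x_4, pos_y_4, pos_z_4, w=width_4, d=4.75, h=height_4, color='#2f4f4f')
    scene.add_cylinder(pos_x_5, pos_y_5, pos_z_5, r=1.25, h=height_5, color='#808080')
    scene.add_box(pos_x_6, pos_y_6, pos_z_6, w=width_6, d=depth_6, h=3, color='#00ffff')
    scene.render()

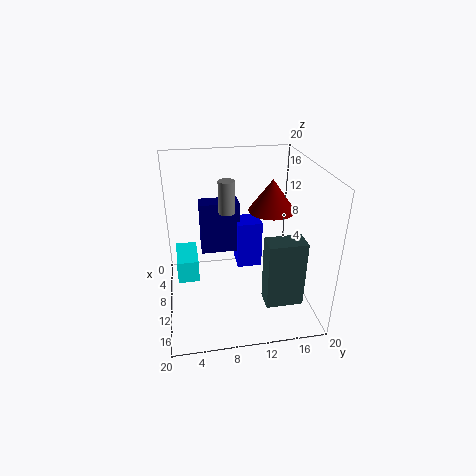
pos_x_1 = 0.25; pos_y_1 = 5.25; pos_z_1 = 3.75; depth_1 = 6.25; height_1 = 8.5; pos_x_2 = 0.5; pos_y_2 = 11; pos_z_2 = 1.25; depth_2 = 4; height_2 = 7.75; pos_x_3 = 8.75; pos_y_3 = 15; pos_z_3 = 13.25; height_3 = 4.5; pos_x_4 = 15.25; pos_y_4 = 12.25; pos_z_4 = 4; width_4 = 2.75; height_4 = 8.75; pos_x_5 = 4.75; pos_y_5 = 9.25; pos_z_5 = 11.5; height_5 = 5; pos_x_6 = 8.25; pos_y_6 = 1.5; pos_z_6 = 6; width_6 = 5.25; depth_6 = 2.75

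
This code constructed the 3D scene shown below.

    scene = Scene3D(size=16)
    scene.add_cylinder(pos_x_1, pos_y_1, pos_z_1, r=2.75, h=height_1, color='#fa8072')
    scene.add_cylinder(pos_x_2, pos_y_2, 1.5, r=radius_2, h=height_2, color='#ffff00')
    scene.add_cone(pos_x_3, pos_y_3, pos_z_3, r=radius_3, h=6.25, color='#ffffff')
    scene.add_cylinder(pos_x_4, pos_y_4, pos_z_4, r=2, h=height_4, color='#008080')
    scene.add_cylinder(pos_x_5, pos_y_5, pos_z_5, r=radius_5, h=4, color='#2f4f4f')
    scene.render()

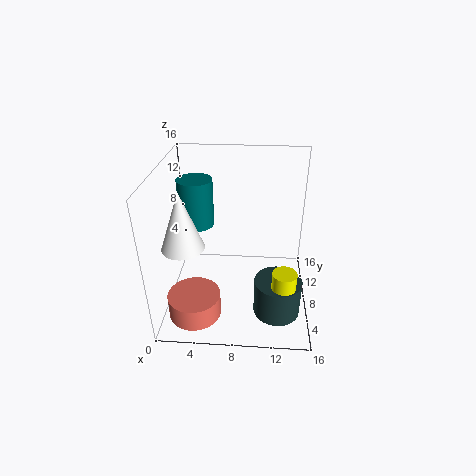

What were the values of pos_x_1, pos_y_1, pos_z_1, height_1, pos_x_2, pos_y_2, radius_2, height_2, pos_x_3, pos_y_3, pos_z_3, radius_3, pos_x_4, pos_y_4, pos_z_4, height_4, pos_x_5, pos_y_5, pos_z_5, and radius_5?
pos_x_1 = 3.75, pos_y_1 = 3, pos_z_1 = 1.5, height_1 = 2.5, pos_x_2 = 13, pos_y_2 = 3.25, radius_2 = 1.25, height_2 = 5.5, pos_x_3 = 2.5, pos_y_3 = 5.25, pos_z_3 = 8.25, radius_3 = 2.25, pos_x_4 = 3, pos_y_4 = 10.5, pos_z_4 = 8.25, height_4 = 5.5, pos_x_5 = 12.5, pos_y_5 = 4.25, pos_z_5 = 1.25, radius_5 = 2.5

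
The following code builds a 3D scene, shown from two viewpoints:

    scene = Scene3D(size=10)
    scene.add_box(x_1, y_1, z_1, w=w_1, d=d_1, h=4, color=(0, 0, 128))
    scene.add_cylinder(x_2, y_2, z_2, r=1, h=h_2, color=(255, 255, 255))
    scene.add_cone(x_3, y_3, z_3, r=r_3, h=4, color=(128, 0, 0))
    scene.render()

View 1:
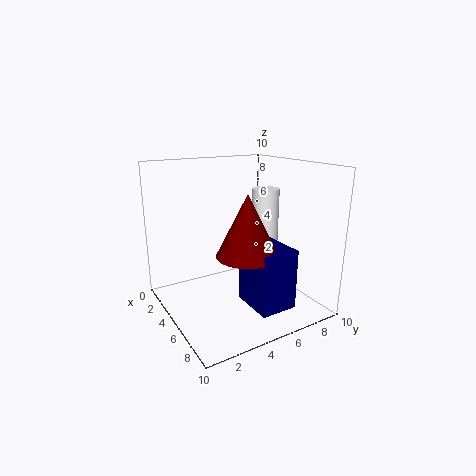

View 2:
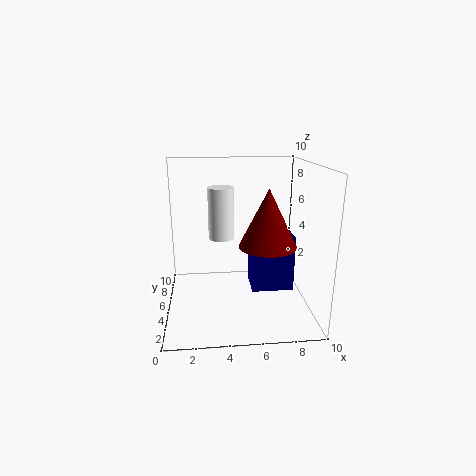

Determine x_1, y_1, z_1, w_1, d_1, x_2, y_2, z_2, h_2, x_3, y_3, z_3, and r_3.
x_1 = 6
y_1 = 4.5
z_1 = 1
w_1 = 3
d_1 = 2.5
x_2 = 4
y_2 = 8
z_2 = 4
h_2 = 4
x_3 = 7
y_3 = 4.5
z_3 = 4.5
r_3 = 2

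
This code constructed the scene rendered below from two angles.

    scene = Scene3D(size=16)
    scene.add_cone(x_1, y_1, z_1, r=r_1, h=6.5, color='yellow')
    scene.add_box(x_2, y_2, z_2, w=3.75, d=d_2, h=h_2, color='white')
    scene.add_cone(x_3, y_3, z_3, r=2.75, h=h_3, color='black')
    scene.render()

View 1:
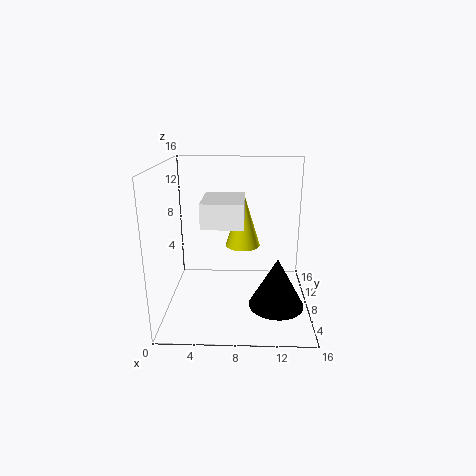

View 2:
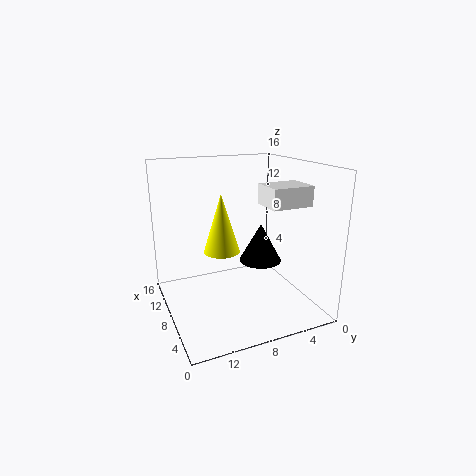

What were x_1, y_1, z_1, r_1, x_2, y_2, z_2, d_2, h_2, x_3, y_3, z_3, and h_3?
x_1 = 8.5, y_1 = 9.75, z_1 = 6.5, r_1 = 2, x_2 = 5, y_2 = 0.5, z_2 = 11.5, d_2 = 4.75, h_2 = 2.25, x_3 = 12, y_3 = 3, z_3 = 2.75, h_3 = 5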